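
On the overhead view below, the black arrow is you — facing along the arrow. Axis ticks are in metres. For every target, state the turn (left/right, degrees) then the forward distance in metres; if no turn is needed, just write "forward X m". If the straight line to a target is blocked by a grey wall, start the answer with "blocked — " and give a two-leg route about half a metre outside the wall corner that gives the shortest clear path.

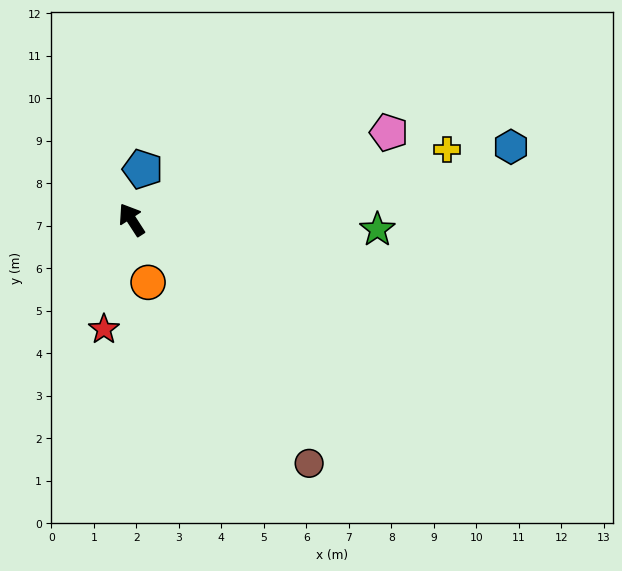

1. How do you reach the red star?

turn left 133°, forward 2.7 m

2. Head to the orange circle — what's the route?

turn left 162°, forward 1.5 m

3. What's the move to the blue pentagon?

turn right 45°, forward 1.2 m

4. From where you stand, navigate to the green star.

turn right 125°, forward 5.8 m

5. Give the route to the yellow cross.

turn right 110°, forward 7.6 m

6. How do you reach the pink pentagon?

turn right 104°, forward 6.4 m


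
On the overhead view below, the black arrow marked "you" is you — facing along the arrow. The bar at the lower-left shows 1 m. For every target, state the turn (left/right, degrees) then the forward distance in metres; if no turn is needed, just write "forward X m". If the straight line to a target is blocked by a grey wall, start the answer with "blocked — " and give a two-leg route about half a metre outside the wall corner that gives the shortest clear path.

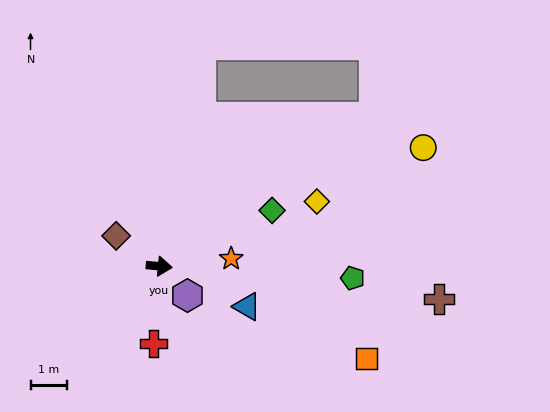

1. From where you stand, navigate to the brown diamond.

turn left 150°, forward 1.5 m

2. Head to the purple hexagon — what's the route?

turn right 41°, forward 1.1 m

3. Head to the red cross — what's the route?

turn right 88°, forward 2.1 m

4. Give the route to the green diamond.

turn left 32°, forward 3.5 m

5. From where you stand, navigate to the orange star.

turn left 11°, forward 2.0 m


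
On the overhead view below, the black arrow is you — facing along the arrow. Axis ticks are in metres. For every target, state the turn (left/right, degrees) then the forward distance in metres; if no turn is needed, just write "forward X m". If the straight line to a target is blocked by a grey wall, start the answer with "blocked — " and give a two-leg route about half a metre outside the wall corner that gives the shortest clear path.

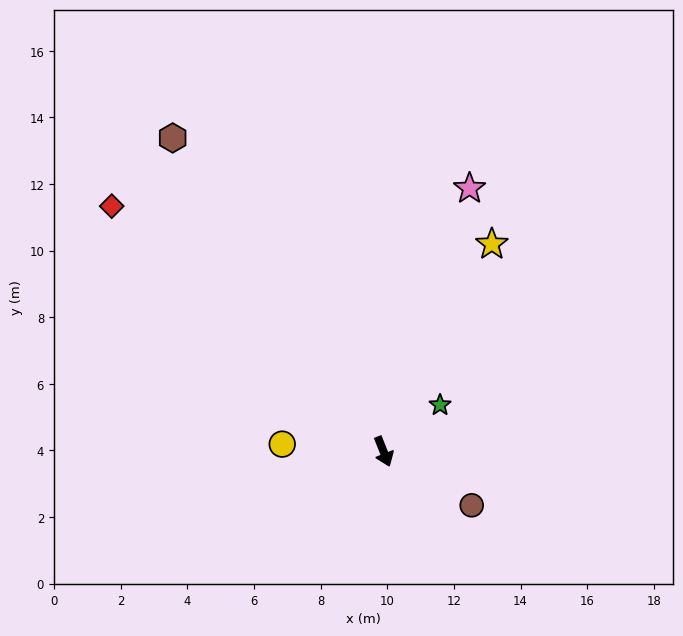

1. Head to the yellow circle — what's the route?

turn right 116°, forward 3.1 m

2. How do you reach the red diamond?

turn right 154°, forward 11.0 m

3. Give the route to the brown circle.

turn left 37°, forward 3.1 m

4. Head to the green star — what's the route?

turn left 108°, forward 2.2 m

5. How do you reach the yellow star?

turn left 131°, forward 7.0 m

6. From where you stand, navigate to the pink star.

turn left 140°, forward 8.3 m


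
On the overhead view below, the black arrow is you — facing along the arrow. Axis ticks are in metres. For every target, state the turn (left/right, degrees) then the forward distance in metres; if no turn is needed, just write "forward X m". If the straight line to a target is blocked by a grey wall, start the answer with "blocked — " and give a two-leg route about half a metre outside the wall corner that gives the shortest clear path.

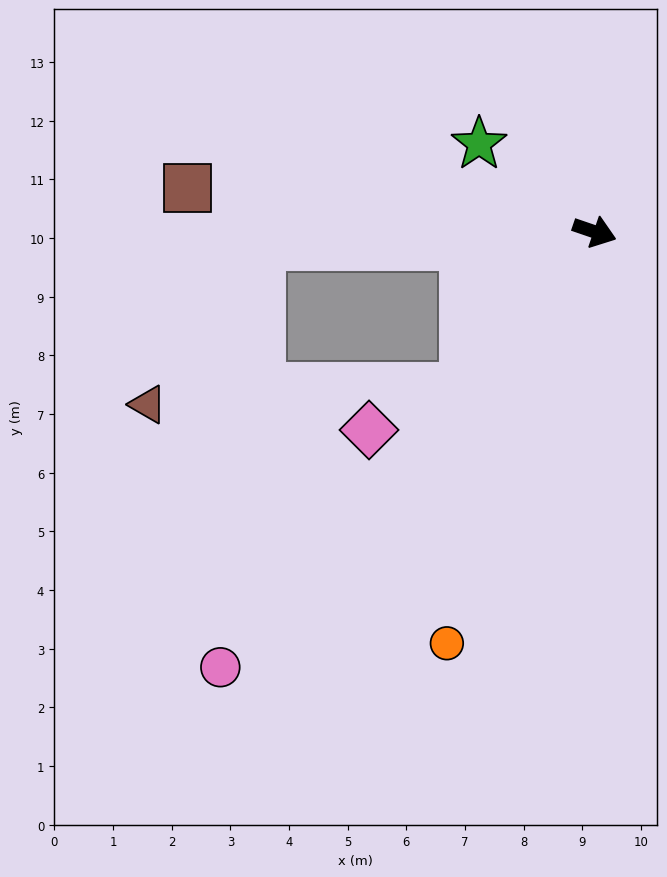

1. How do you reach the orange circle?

turn right 91°, forward 7.5 m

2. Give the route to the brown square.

turn right 167°, forward 7.0 m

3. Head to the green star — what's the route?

turn left 162°, forward 2.5 m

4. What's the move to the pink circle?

turn right 112°, forward 9.8 m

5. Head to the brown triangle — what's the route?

blocked — turn right 159°, forward 5.7 m, then turn left 53°, forward 3.3 m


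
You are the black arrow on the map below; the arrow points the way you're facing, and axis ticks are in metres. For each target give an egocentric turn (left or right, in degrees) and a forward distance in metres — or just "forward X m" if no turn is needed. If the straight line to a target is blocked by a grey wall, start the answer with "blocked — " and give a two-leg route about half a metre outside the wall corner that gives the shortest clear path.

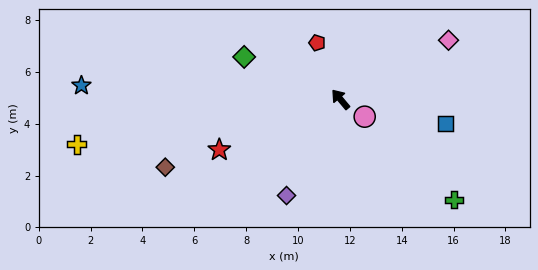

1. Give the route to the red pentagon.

turn right 18°, forward 2.4 m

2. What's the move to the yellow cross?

turn left 60°, forward 10.3 m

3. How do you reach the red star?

turn left 73°, forward 5.1 m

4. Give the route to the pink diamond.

turn right 101°, forward 4.8 m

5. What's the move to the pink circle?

turn right 166°, forward 1.2 m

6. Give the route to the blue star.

turn left 47°, forward 10.0 m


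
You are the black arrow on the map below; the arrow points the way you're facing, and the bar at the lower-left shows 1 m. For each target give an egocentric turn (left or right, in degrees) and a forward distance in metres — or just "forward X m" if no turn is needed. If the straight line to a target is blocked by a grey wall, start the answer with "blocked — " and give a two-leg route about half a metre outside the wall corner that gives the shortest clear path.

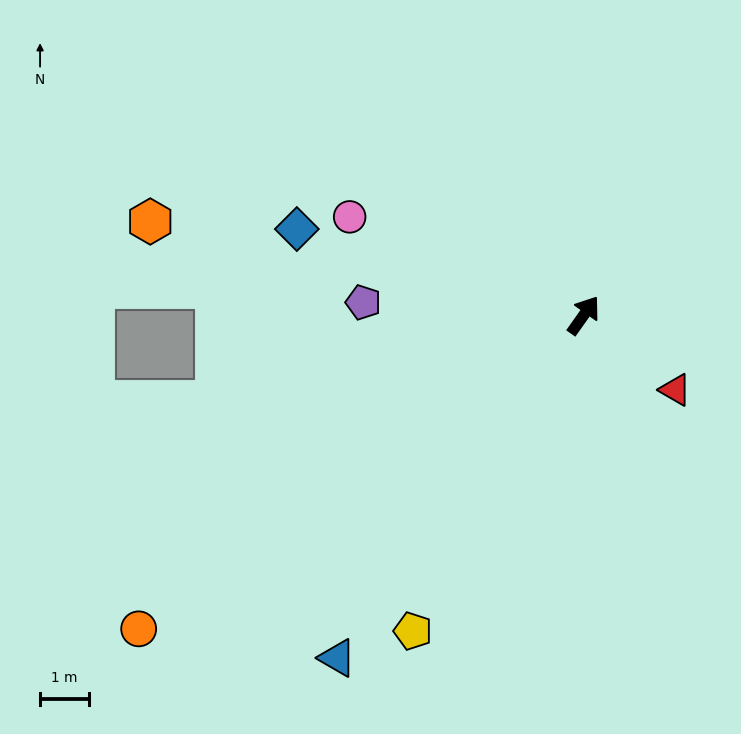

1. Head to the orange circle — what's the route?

turn left 160°, forward 11.2 m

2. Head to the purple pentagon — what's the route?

turn left 122°, forward 4.5 m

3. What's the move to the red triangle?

turn right 94°, forward 2.4 m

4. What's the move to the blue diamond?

turn left 109°, forward 6.2 m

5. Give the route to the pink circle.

turn left 103°, forward 5.2 m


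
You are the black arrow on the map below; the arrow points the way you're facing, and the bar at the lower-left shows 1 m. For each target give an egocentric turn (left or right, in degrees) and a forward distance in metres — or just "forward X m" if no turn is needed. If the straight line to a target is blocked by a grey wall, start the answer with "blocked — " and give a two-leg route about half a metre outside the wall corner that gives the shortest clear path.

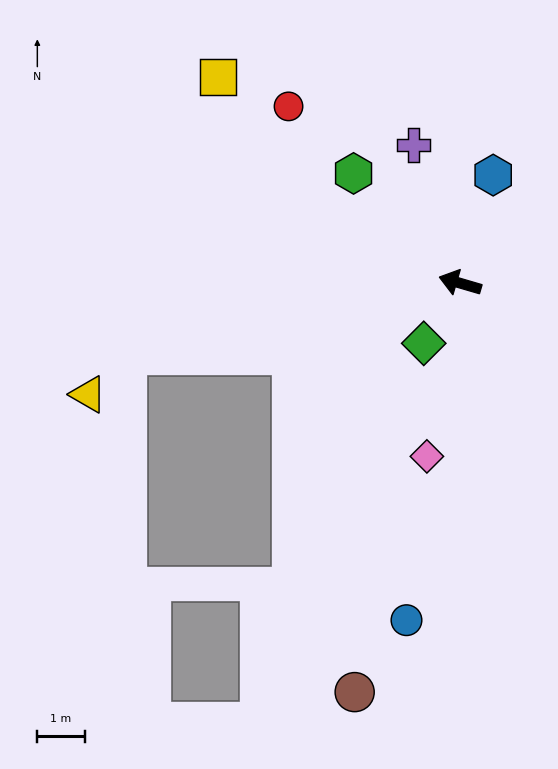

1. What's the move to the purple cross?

turn right 55°, forward 3.1 m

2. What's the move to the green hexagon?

turn right 30°, forward 3.2 m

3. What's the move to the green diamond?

turn left 75°, forward 1.5 m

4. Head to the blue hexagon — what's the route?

turn right 91°, forward 2.4 m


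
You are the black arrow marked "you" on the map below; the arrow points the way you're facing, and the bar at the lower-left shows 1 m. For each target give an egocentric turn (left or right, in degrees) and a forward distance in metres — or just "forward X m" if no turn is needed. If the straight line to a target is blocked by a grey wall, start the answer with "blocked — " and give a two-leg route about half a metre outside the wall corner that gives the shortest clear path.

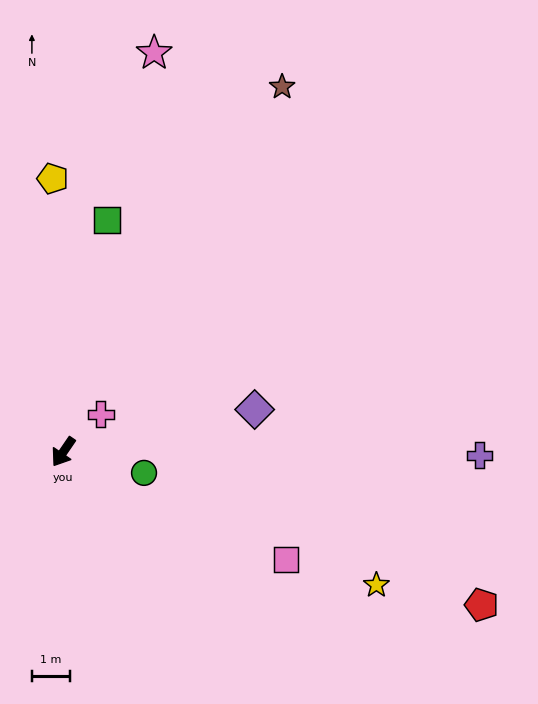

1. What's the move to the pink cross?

turn left 169°, forward 1.4 m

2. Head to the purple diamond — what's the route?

turn left 137°, forward 5.1 m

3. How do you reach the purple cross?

turn left 124°, forward 10.9 m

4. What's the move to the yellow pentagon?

turn right 143°, forward 7.2 m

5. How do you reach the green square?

turn right 156°, forward 6.2 m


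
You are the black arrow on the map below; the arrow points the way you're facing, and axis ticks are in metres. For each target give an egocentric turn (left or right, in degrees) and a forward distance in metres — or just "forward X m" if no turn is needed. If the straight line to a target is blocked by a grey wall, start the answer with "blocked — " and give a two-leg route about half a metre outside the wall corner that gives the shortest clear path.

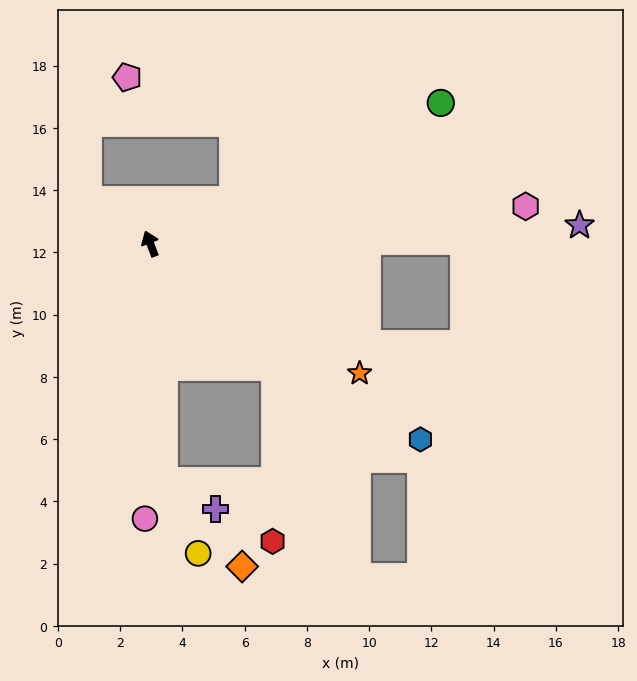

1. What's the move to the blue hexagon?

turn right 147°, forward 10.7 m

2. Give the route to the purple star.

turn right 109°, forward 13.8 m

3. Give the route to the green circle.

turn right 85°, forward 10.4 m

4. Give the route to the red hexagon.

blocked — turn right 156°, forward 5.7 m, then turn right 46°, forward 5.6 m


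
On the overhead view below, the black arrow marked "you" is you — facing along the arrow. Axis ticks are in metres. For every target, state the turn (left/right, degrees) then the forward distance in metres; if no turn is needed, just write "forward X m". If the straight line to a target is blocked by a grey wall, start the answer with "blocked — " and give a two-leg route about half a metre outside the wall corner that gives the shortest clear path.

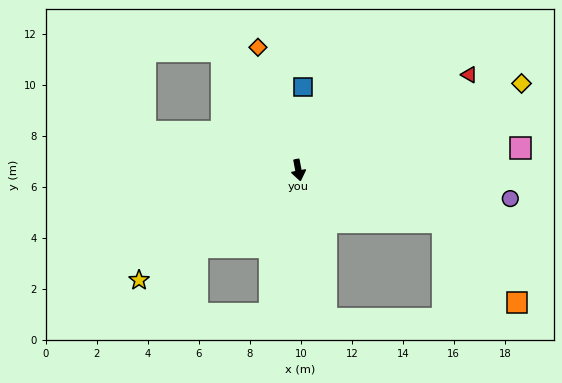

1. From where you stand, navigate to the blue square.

turn left 166°, forward 3.3 m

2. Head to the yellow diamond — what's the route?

turn left 100°, forward 9.4 m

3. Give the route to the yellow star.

turn right 66°, forward 7.6 m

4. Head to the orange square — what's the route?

blocked — turn left 59°, forward 6.0 m, then turn right 27°, forward 4.3 m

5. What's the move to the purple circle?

turn left 72°, forward 8.4 m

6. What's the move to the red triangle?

turn left 108°, forward 7.7 m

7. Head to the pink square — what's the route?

turn left 85°, forward 8.8 m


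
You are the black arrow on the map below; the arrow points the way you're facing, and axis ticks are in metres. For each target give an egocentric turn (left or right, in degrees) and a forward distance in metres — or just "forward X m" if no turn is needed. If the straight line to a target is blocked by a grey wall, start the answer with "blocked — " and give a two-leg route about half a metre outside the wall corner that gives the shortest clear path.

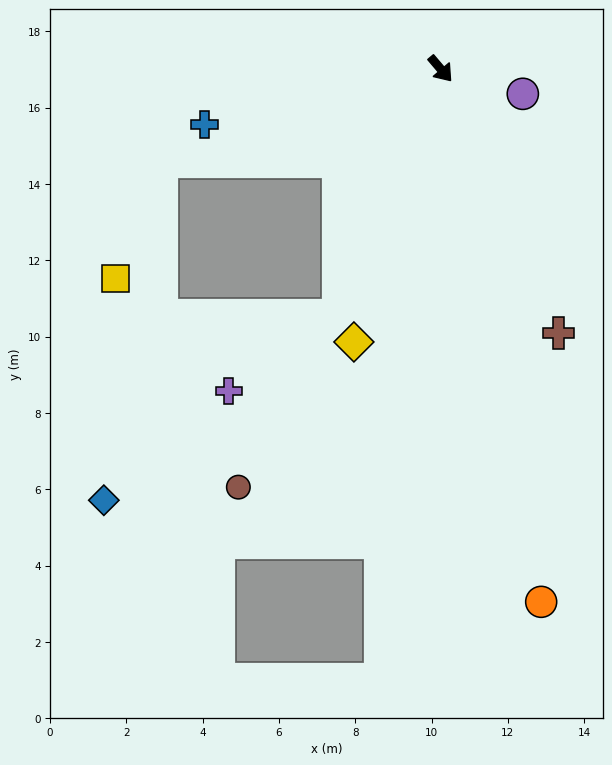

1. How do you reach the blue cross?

turn right 117°, forward 6.4 m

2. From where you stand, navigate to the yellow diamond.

turn right 58°, forward 7.5 m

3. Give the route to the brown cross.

turn right 16°, forward 7.6 m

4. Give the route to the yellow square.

blocked — turn right 112°, forward 7.7 m, then turn left 50°, forward 3.3 m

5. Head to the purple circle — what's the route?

turn left 33°, forward 2.3 m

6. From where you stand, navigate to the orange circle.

turn right 30°, forward 14.2 m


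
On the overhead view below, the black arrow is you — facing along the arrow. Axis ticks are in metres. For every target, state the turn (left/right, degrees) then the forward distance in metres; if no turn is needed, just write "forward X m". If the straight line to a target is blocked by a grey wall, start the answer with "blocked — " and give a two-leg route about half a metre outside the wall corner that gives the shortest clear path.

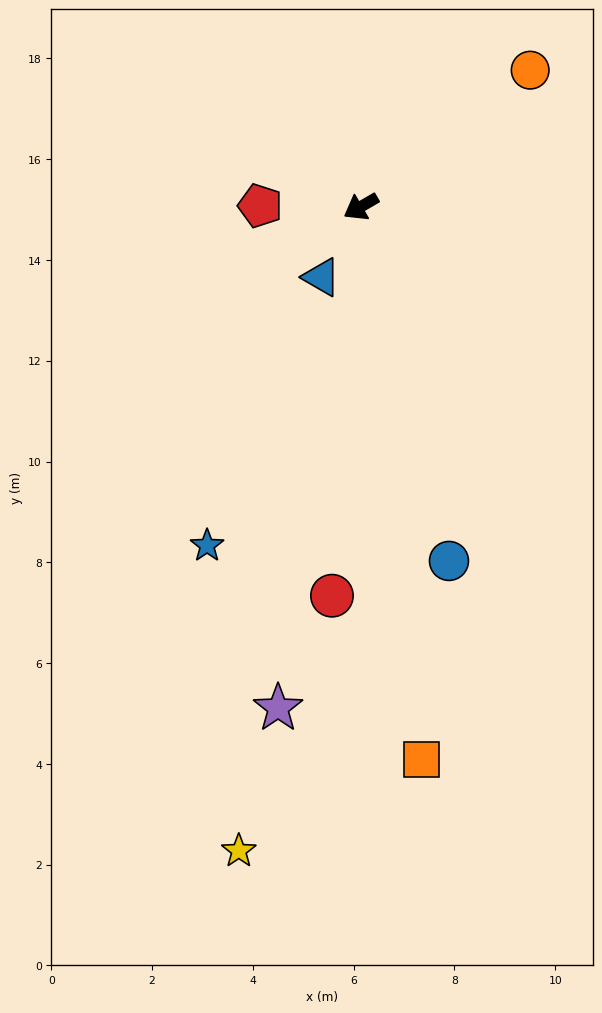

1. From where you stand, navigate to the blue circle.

turn left 74°, forward 7.2 m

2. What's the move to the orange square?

turn left 66°, forward 11.0 m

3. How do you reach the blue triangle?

turn left 31°, forward 1.6 m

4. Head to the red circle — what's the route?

turn left 56°, forward 7.7 m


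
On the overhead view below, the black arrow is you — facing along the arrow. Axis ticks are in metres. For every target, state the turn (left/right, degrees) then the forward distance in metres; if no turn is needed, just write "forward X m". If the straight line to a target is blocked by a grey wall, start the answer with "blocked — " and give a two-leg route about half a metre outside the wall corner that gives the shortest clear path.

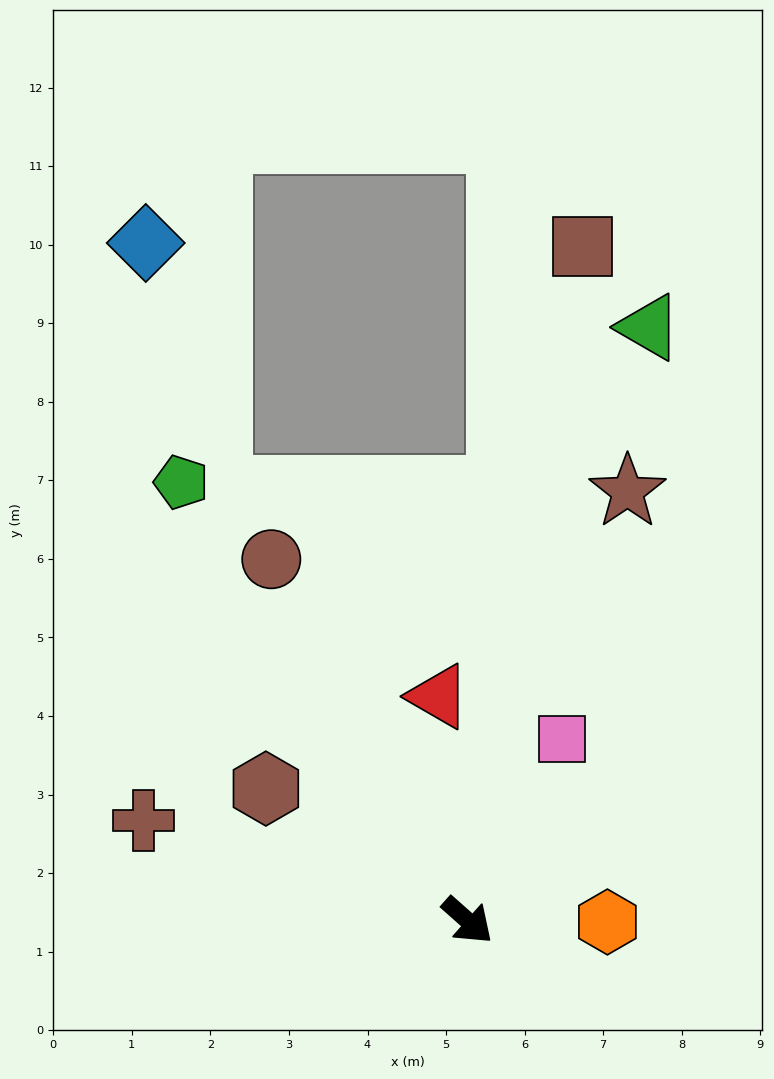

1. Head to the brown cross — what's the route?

turn right 156°, forward 4.3 m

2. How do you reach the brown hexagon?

turn right 172°, forward 3.1 m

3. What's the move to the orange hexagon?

turn left 41°, forward 1.8 m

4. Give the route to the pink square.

turn left 104°, forward 2.6 m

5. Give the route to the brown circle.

turn left 160°, forward 5.2 m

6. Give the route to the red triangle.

turn left 139°, forward 2.9 m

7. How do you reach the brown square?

turn left 122°, forward 8.7 m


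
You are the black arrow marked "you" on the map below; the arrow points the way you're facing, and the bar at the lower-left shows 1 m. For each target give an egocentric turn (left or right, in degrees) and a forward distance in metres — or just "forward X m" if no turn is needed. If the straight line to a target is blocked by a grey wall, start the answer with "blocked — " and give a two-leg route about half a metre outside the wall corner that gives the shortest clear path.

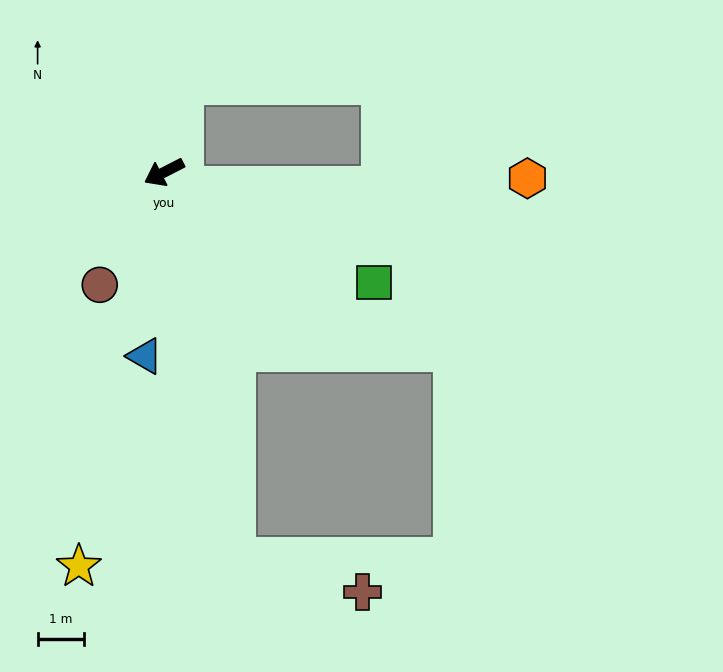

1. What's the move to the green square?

turn left 125°, forward 5.1 m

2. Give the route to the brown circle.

turn left 33°, forward 2.8 m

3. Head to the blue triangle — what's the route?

turn left 57°, forward 4.0 m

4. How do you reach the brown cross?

blocked — turn left 73°, forward 8.4 m, then turn left 64°, forward 2.8 m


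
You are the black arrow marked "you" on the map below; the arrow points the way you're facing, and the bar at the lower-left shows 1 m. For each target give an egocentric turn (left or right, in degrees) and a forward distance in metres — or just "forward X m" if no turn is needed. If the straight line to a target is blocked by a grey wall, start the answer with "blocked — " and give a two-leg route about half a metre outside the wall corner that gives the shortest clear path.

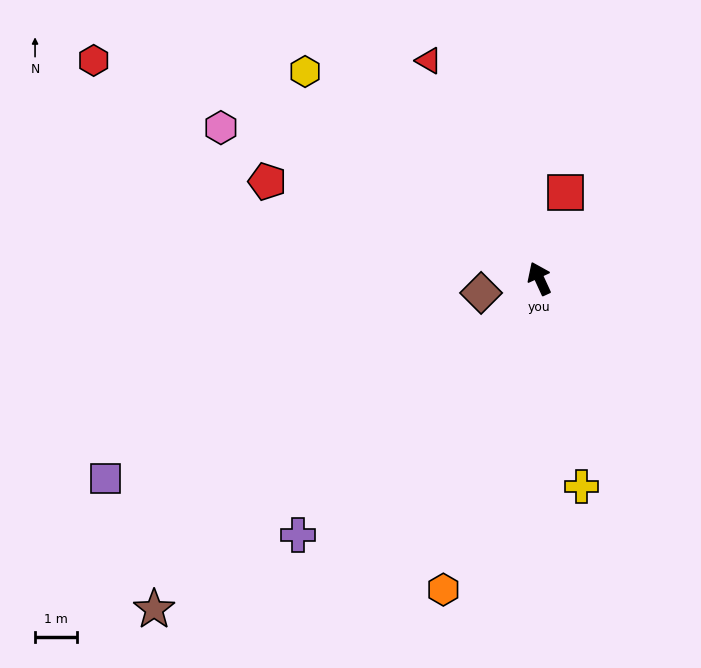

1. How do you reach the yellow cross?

turn left 167°, forward 5.1 m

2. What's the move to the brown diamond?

turn left 79°, forward 1.4 m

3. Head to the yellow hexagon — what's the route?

turn left 24°, forward 7.5 m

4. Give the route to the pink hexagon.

turn left 40°, forward 8.4 m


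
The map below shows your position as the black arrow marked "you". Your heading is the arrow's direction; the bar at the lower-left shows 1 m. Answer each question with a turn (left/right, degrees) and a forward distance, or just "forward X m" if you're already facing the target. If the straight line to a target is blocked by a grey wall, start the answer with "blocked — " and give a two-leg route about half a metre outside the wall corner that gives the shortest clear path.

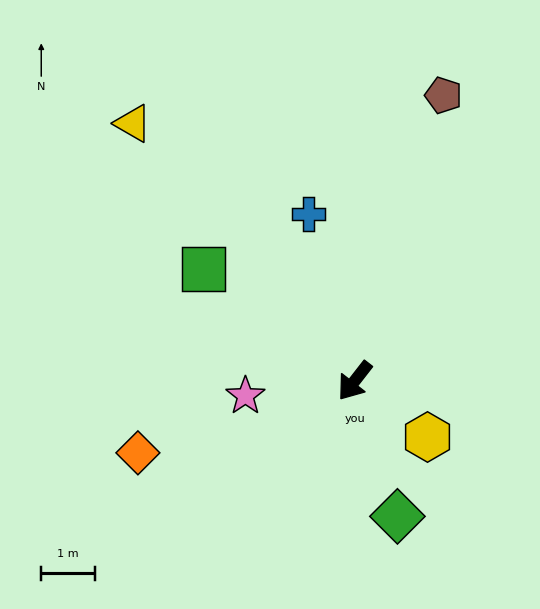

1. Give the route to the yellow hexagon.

turn left 90°, forward 1.7 m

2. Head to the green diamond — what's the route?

turn left 55°, forward 2.6 m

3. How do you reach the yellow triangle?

turn right 101°, forward 6.3 m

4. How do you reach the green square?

turn right 89°, forward 3.5 m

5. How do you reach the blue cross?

turn right 127°, forward 3.2 m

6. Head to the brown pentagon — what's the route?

turn right 159°, forward 5.6 m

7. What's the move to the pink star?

turn right 44°, forward 2.0 m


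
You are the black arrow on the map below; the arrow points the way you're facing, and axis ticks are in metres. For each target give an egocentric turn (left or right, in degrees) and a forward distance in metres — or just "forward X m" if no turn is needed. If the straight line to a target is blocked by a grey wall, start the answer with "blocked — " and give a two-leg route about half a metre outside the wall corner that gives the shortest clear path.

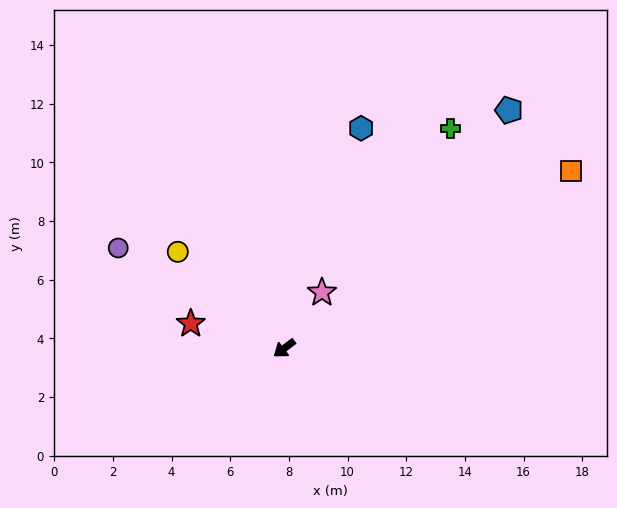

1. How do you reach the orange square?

turn left 175°, forward 11.5 m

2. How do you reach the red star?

turn right 52°, forward 3.3 m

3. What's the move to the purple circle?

turn right 68°, forward 6.6 m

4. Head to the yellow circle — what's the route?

turn right 79°, forward 4.9 m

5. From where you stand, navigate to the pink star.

turn right 161°, forward 2.3 m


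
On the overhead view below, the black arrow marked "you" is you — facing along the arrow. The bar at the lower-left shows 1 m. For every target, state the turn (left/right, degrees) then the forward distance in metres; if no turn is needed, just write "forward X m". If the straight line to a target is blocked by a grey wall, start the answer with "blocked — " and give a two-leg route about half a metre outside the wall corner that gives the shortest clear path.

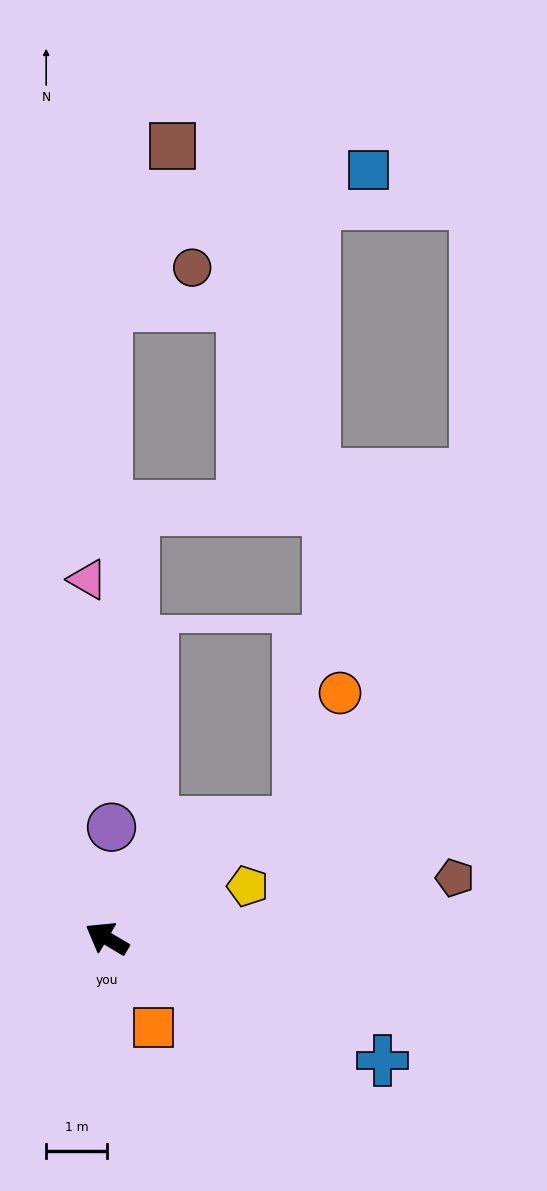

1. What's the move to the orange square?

turn left 148°, forward 1.7 m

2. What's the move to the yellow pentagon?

turn right 129°, forward 2.5 m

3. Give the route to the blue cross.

turn right 173°, forward 5.0 m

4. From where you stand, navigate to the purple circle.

turn right 62°, forward 1.8 m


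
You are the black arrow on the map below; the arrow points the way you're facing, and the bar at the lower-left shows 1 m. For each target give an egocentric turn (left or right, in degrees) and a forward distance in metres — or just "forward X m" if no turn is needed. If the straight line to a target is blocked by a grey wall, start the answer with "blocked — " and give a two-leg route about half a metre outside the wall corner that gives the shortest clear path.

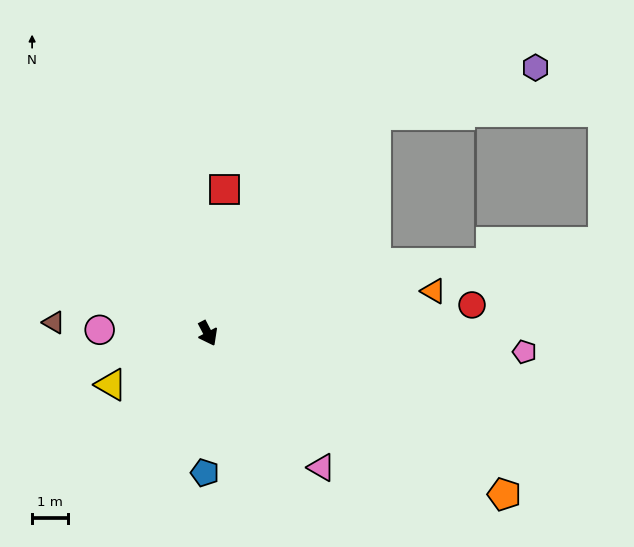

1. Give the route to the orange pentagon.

turn left 34°, forward 9.4 m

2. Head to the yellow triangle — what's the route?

turn right 90°, forward 3.1 m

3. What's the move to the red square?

turn left 146°, forward 4.1 m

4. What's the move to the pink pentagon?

turn left 59°, forward 8.9 m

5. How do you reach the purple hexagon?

blocked — turn left 115°, forward 7.7 m, then turn right 36°, forward 4.6 m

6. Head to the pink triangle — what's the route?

turn left 13°, forward 4.9 m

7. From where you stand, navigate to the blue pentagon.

turn right 29°, forward 3.9 m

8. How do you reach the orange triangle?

turn left 73°, forward 6.4 m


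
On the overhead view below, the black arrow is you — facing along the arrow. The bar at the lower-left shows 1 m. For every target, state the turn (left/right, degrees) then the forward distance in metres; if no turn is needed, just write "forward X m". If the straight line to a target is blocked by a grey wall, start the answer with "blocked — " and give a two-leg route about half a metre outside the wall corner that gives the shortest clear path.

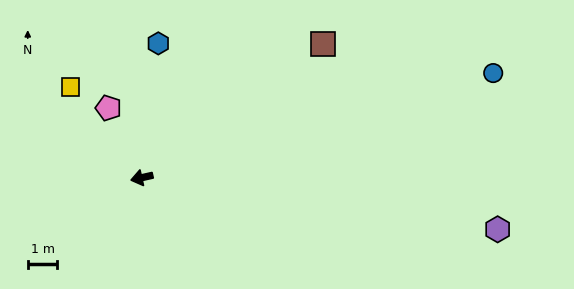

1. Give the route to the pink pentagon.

turn right 77°, forward 2.6 m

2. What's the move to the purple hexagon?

turn left 159°, forward 12.2 m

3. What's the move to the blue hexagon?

turn right 110°, forward 4.6 m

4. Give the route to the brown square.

turn right 156°, forward 7.6 m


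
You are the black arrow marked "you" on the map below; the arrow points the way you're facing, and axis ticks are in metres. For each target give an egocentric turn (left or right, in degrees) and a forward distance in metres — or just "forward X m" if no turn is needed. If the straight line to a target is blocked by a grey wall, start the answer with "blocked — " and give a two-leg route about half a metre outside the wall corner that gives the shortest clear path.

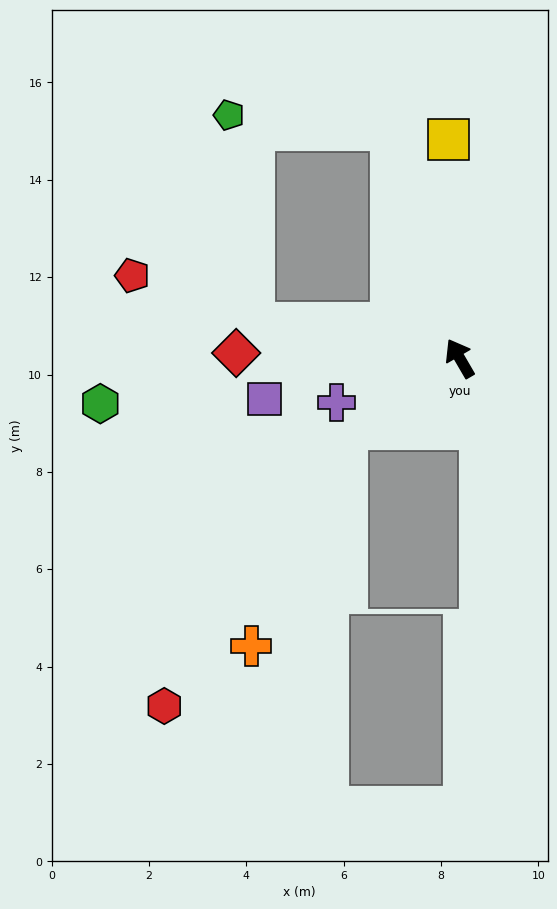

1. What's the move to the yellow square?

turn right 27°, forward 4.5 m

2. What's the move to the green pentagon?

blocked — turn right 13°, forward 4.9 m, then turn left 68°, forward 3.3 m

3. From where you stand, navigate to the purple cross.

turn left 80°, forward 2.7 m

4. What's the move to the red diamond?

turn left 58°, forward 4.6 m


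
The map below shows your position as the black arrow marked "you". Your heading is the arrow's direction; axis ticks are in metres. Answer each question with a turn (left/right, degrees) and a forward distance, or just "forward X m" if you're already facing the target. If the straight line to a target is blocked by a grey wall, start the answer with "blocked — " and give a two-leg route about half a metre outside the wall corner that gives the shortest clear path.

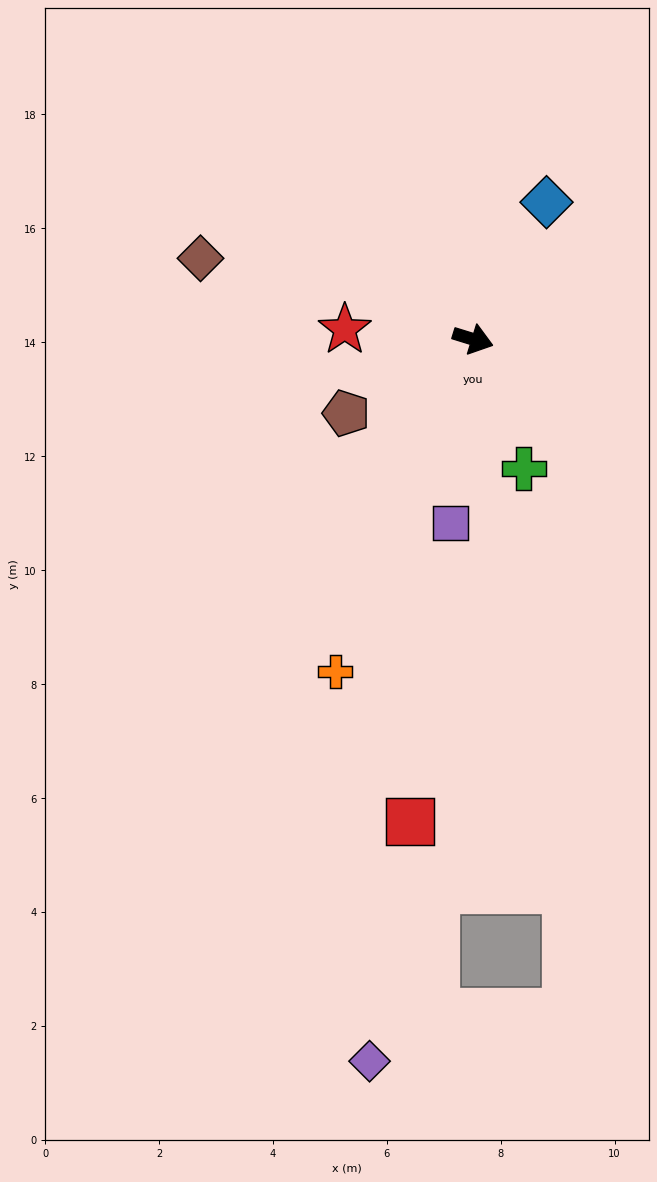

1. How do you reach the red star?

turn right 167°, forward 2.3 m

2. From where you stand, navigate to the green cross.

turn right 51°, forward 2.4 m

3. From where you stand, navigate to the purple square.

turn right 80°, forward 3.2 m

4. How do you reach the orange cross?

turn right 95°, forward 6.3 m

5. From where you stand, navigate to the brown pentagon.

turn right 133°, forward 2.6 m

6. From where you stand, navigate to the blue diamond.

turn left 79°, forward 2.7 m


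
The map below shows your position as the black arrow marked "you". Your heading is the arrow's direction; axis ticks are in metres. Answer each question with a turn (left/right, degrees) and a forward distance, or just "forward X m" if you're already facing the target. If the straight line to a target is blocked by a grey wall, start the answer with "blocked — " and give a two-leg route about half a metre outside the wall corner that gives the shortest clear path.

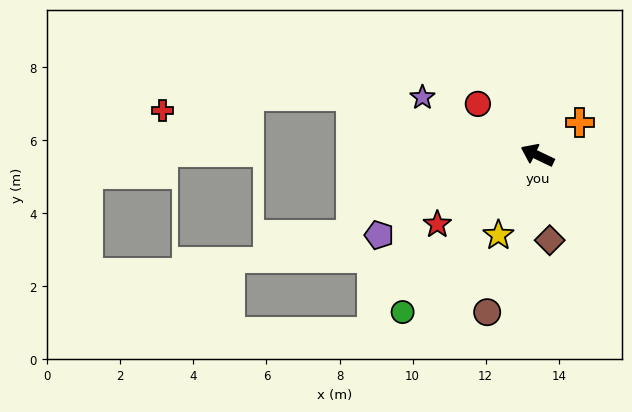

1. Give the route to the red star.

turn left 60°, forward 3.3 m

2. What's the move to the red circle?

turn right 15°, forward 2.2 m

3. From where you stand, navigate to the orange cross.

turn right 117°, forward 1.5 m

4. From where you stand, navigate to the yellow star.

turn left 90°, forward 2.4 m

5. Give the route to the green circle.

turn left 75°, forward 5.7 m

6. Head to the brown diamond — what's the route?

turn left 124°, forward 2.4 m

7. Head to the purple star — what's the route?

forward 3.5 m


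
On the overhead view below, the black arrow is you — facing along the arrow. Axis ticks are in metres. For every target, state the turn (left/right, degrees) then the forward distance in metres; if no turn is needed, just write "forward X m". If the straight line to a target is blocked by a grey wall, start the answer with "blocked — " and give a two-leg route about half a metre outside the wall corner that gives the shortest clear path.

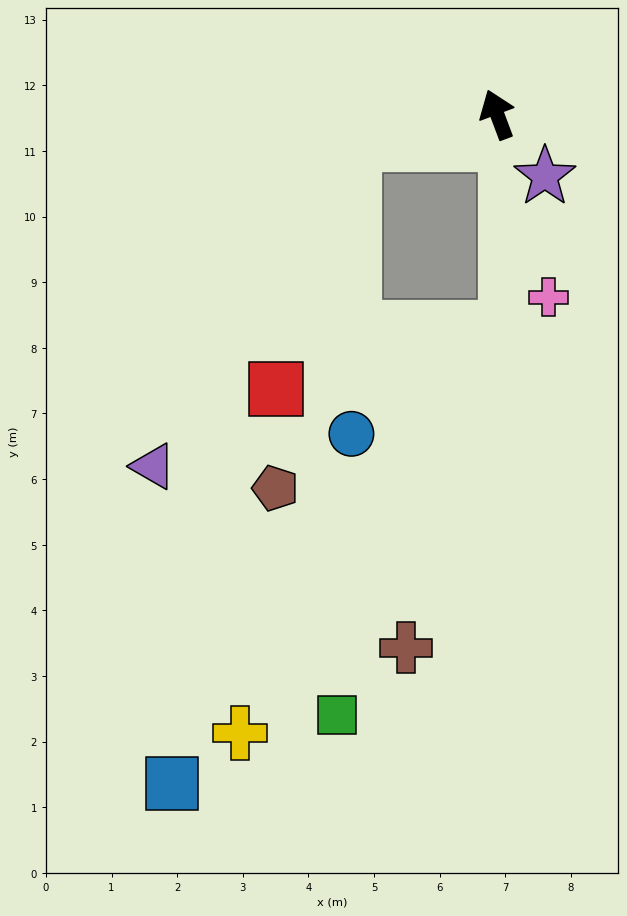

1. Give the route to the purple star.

turn right 163°, forward 1.2 m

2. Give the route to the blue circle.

blocked — turn left 81°, forward 2.2 m, then turn left 78°, forward 4.4 m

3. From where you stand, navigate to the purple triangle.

blocked — turn left 81°, forward 2.2 m, then turn left 47°, forward 5.8 m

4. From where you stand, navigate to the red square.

blocked — turn left 81°, forward 2.2 m, then turn left 61°, forward 3.9 m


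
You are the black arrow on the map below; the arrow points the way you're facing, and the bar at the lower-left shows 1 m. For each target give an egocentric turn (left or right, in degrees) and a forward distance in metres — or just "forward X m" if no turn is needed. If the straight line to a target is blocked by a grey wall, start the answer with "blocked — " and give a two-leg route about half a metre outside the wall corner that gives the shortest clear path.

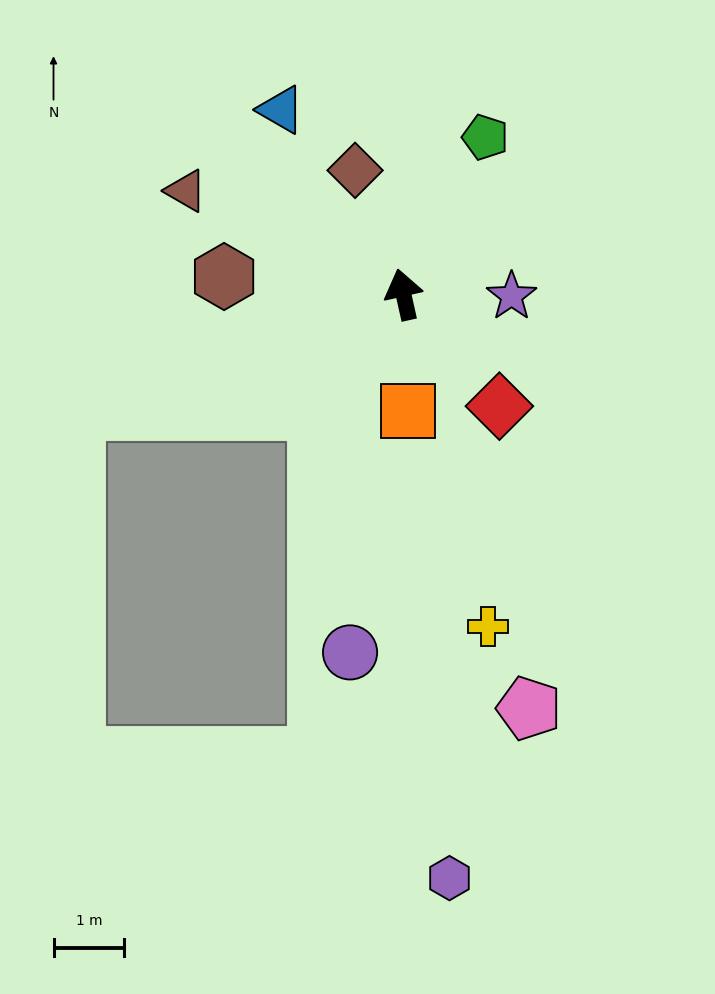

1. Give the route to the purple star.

turn right 104°, forward 1.5 m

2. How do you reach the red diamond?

turn right 152°, forward 2.1 m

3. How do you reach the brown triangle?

turn left 52°, forward 3.4 m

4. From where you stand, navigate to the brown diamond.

turn left 9°, forward 1.9 m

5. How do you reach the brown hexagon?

turn left 72°, forward 2.5 m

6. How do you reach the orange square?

turn left 170°, forward 1.6 m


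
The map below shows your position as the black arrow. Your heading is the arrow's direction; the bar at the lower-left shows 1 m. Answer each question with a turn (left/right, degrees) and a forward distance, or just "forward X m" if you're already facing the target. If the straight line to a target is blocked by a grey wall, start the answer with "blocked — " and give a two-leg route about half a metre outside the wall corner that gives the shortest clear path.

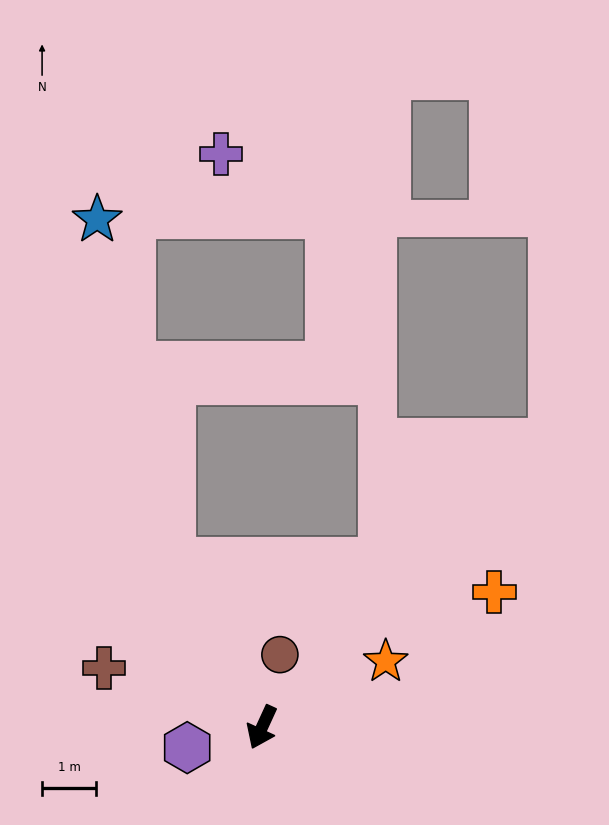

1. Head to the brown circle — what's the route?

turn right 169°, forward 1.4 m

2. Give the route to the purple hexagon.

turn right 50°, forward 1.4 m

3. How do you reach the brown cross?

turn right 86°, forward 3.1 m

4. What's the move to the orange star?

turn left 143°, forward 2.6 m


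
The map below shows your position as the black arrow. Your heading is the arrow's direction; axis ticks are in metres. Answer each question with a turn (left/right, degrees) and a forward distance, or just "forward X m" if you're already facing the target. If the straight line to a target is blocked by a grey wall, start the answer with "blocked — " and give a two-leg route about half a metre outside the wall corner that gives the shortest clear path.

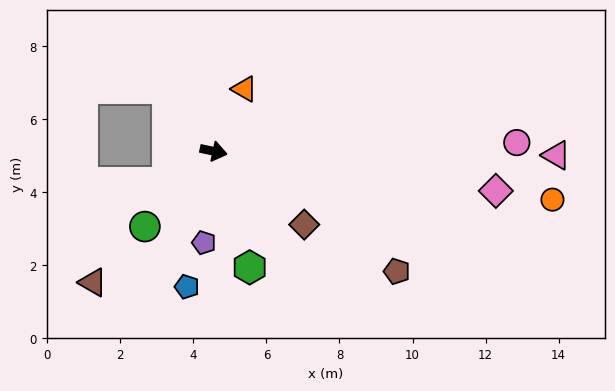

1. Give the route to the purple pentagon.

turn right 84°, forward 2.5 m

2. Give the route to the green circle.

turn right 120°, forward 2.8 m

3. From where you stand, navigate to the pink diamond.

turn left 4°, forward 7.8 m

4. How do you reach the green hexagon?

turn right 61°, forward 3.3 m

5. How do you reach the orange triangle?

turn left 76°, forward 1.9 m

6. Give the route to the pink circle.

turn left 14°, forward 8.3 m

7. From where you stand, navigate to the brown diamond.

turn right 27°, forward 3.2 m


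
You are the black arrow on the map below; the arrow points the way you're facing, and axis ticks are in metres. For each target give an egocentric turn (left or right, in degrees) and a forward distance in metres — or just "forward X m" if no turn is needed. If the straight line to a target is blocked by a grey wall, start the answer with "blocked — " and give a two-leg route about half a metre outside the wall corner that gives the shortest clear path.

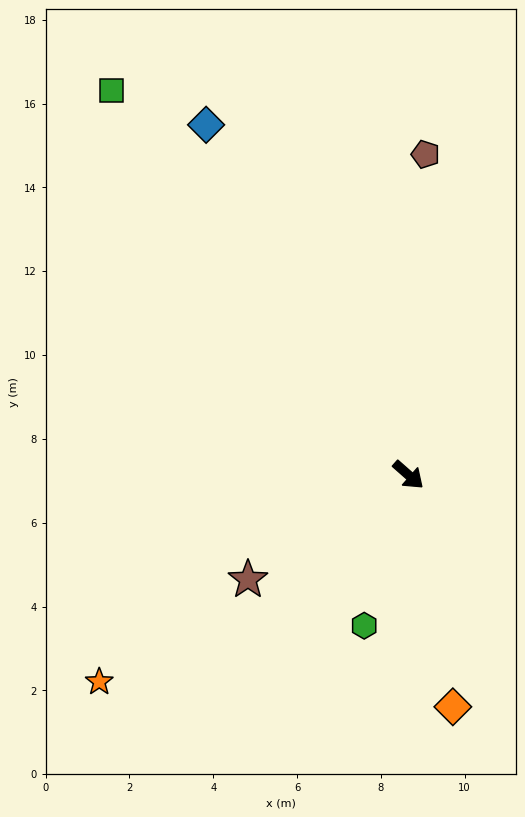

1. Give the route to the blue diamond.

turn left 161°, forward 9.6 m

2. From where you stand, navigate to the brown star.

turn right 106°, forward 4.6 m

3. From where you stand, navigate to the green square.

turn left 169°, forward 11.6 m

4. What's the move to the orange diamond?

turn right 38°, forward 5.6 m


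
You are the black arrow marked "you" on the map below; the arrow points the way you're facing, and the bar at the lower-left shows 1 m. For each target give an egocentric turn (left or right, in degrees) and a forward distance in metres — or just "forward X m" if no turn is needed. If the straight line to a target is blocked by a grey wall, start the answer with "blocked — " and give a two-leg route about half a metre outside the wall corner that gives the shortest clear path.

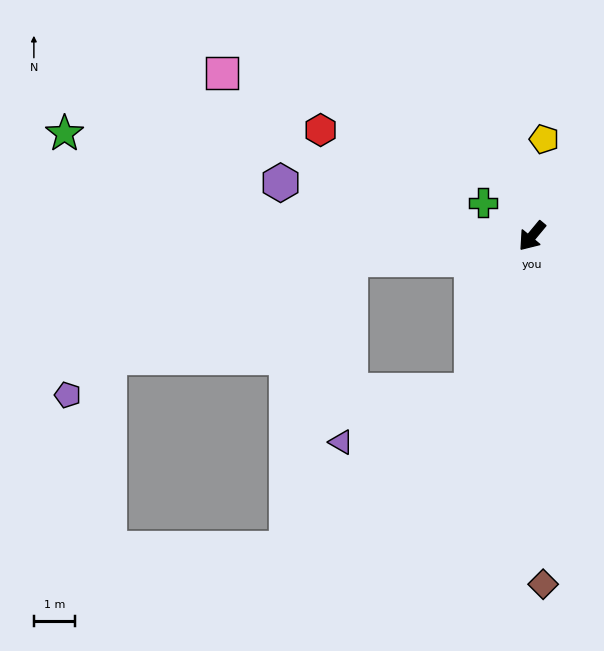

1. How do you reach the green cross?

turn right 85°, forward 1.4 m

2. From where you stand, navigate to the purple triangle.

blocked — turn left 18°, forward 4.0 m, then turn right 47°, forward 3.4 m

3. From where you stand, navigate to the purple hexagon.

turn right 62°, forward 6.2 m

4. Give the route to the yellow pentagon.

turn right 147°, forward 2.3 m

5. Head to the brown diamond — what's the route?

turn left 42°, forward 8.4 m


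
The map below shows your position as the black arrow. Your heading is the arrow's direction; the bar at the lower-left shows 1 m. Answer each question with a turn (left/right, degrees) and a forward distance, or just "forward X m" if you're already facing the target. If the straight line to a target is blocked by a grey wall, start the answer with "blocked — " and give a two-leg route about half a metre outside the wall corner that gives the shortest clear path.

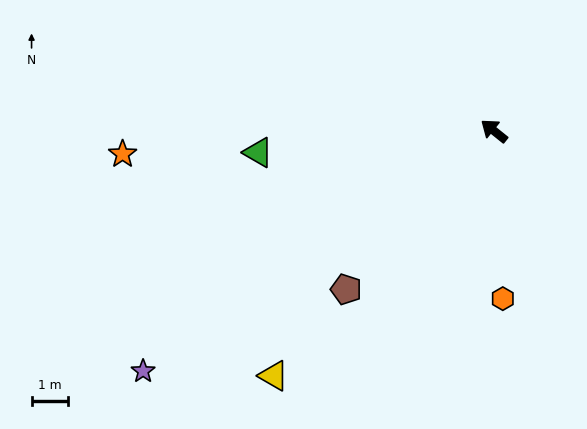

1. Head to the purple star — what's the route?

turn left 73°, forward 11.7 m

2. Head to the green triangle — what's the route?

turn left 44°, forward 6.5 m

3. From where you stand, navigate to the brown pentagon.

turn left 86°, forward 6.0 m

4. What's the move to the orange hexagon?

turn left 132°, forward 4.6 m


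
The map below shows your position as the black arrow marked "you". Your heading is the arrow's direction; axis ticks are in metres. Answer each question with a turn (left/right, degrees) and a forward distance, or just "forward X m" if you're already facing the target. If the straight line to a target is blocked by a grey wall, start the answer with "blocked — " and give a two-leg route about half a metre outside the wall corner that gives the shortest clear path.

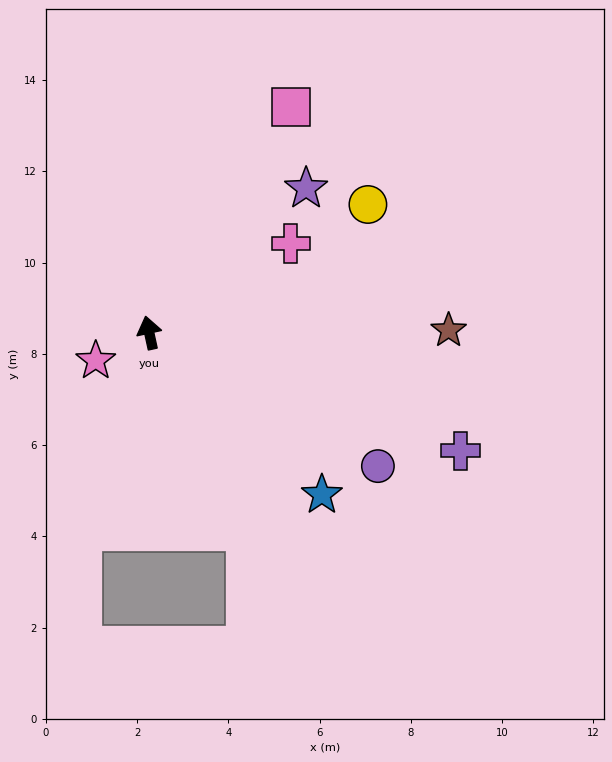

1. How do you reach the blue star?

turn right 146°, forward 5.2 m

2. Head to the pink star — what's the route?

turn left 105°, forward 1.3 m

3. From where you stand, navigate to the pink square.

turn right 44°, forward 5.8 m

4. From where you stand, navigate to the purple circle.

turn right 133°, forward 5.8 m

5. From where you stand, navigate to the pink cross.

turn right 70°, forward 3.7 m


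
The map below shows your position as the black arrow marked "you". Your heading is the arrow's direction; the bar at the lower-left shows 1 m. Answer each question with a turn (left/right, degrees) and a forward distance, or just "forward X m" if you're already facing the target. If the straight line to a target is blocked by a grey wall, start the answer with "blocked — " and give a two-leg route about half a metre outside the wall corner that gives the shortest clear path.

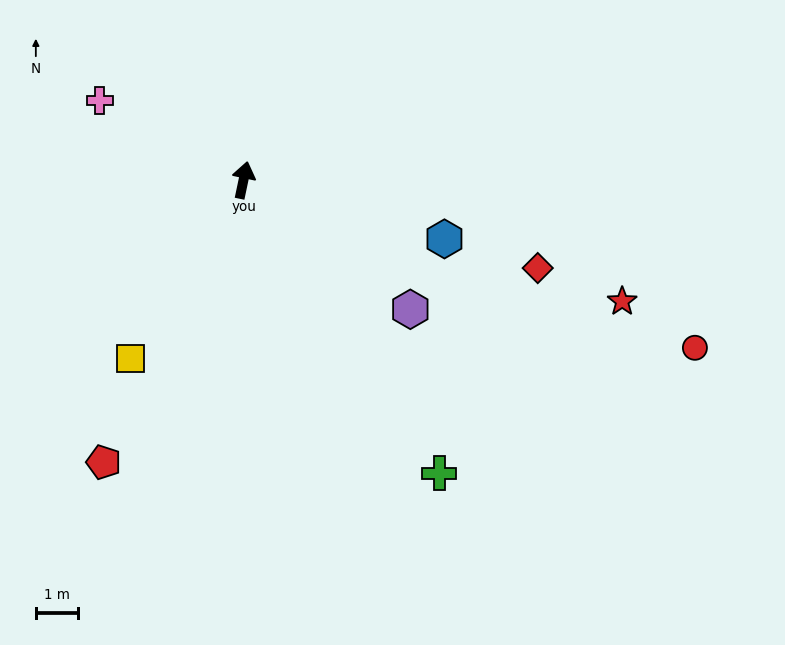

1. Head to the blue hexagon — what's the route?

turn right 94°, forward 5.0 m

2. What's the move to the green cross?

turn right 134°, forward 8.5 m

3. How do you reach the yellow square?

turn left 160°, forward 5.1 m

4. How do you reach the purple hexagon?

turn right 116°, forward 5.1 m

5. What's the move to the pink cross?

turn left 73°, forward 3.9 m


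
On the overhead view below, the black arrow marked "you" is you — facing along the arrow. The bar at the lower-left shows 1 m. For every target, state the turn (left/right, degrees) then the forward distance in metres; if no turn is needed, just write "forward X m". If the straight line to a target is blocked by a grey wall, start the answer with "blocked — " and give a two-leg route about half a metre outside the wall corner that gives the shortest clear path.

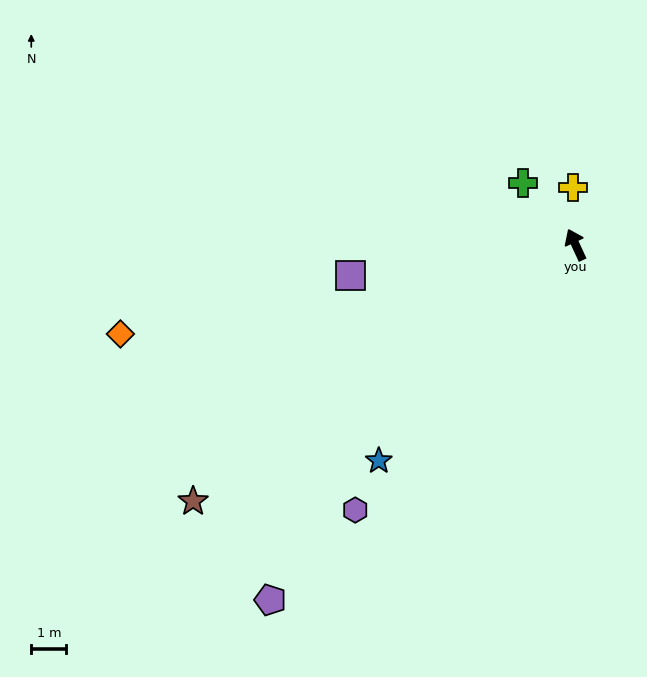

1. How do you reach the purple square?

turn left 73°, forward 6.5 m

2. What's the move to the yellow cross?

turn right 22°, forward 1.6 m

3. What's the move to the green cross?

turn left 15°, forward 2.3 m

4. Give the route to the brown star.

turn left 99°, forward 13.1 m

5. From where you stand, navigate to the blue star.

turn left 113°, forward 8.3 m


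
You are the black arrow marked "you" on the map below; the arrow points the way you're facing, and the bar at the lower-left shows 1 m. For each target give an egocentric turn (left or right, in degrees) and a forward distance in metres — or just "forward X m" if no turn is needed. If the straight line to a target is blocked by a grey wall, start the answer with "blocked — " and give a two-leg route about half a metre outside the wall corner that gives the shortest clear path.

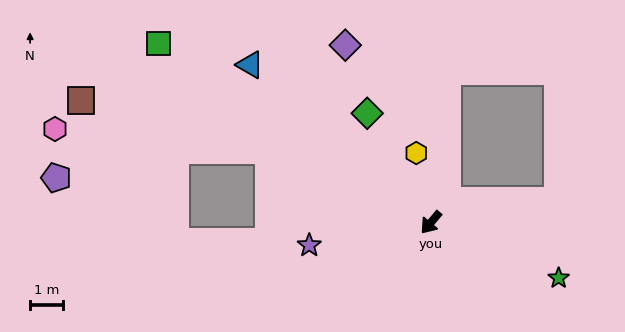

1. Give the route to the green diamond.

turn right 110°, forward 3.9 m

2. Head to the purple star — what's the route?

turn right 39°, forward 3.8 m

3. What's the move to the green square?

turn right 83°, forward 10.0 m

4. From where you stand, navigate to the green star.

turn left 107°, forward 4.3 m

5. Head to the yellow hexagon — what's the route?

turn right 128°, forward 2.2 m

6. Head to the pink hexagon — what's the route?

blocked — turn right 74°, forward 5.4 m, then turn left 18°, forward 6.6 m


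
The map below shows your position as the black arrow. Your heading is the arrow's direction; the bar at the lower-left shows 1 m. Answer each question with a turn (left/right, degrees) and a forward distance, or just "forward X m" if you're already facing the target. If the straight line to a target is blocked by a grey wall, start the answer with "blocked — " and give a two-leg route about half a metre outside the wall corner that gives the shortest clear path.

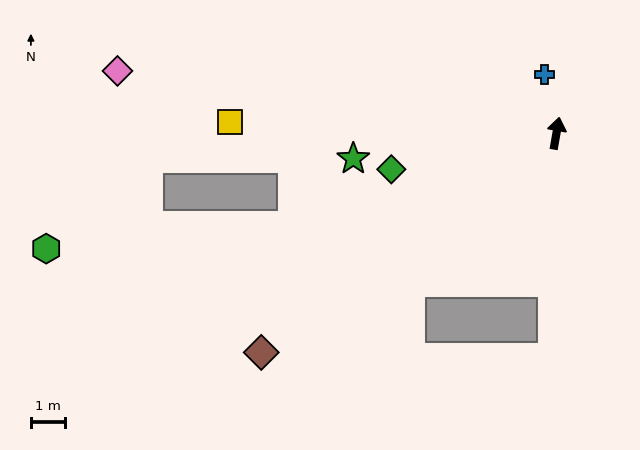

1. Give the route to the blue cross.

turn left 22°, forward 1.8 m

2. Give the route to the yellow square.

turn left 98°, forward 9.7 m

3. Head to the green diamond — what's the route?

turn left 112°, forward 5.0 m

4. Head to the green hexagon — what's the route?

blocked — turn left 119°, forward 8.3 m, then turn right 14°, forward 7.3 m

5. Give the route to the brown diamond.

turn left 137°, forward 10.9 m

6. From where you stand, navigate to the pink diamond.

turn left 92°, forward 13.1 m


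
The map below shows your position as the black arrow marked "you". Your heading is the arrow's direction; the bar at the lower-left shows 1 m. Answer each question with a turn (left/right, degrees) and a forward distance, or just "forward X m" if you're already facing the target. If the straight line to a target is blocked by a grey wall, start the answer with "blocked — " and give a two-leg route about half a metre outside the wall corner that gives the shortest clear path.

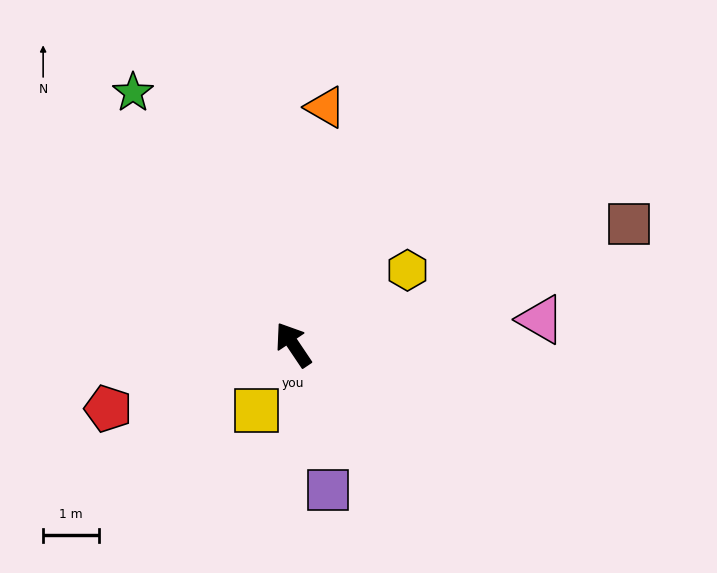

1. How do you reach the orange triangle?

turn right 42°, forward 4.3 m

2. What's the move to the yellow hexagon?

turn right 91°, forward 2.5 m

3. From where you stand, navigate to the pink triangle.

turn right 118°, forward 4.5 m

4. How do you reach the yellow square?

turn left 117°, forward 1.4 m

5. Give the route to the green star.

forward 5.4 m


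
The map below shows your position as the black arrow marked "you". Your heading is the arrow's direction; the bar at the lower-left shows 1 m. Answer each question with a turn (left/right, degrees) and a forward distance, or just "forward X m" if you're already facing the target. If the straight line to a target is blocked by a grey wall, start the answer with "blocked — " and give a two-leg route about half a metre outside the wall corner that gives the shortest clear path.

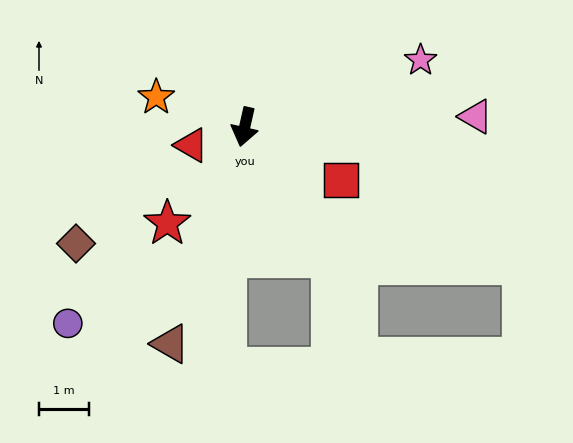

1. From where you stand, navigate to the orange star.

turn right 96°, forward 1.9 m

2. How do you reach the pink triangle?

turn left 105°, forward 4.6 m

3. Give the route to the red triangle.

turn right 58°, forward 1.1 m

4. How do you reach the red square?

turn left 74°, forward 2.2 m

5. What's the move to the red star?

turn right 26°, forward 2.5 m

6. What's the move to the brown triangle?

turn right 6°, forward 4.6 m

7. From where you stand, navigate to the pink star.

turn left 124°, forward 3.8 m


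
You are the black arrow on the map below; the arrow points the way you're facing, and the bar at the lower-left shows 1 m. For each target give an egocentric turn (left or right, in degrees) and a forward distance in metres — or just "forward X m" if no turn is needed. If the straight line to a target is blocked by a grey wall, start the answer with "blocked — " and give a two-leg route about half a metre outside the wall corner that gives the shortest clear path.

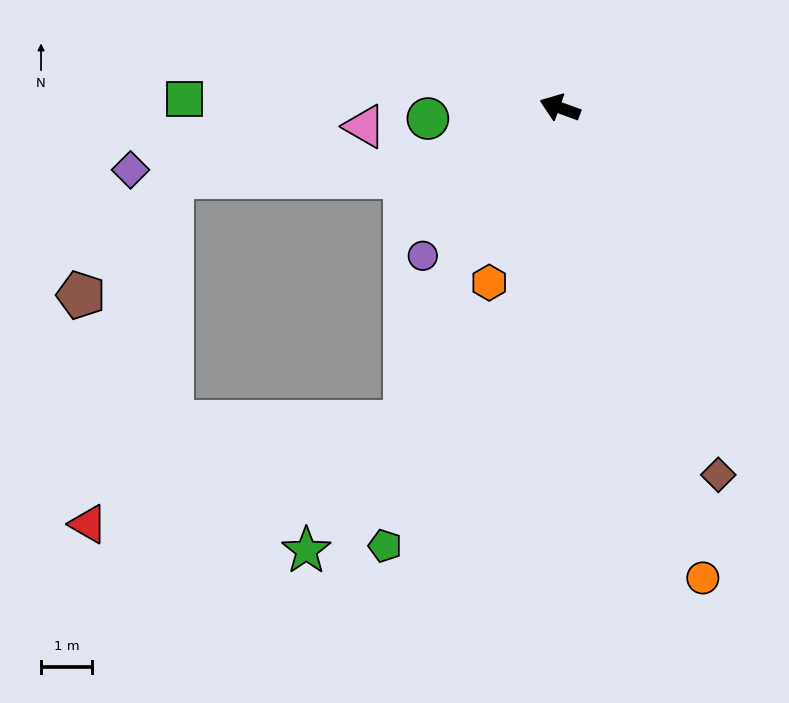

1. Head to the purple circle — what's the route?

turn left 67°, forward 4.0 m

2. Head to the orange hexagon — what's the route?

turn left 88°, forward 3.7 m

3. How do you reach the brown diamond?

turn left 133°, forward 7.9 m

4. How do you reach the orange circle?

turn left 127°, forward 9.7 m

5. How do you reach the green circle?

turn left 25°, forward 2.6 m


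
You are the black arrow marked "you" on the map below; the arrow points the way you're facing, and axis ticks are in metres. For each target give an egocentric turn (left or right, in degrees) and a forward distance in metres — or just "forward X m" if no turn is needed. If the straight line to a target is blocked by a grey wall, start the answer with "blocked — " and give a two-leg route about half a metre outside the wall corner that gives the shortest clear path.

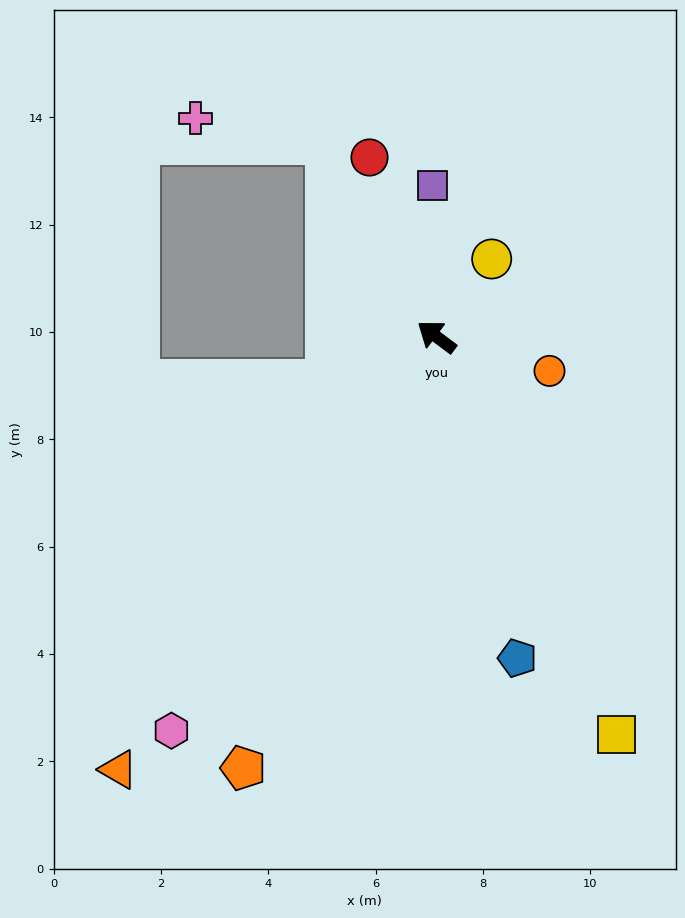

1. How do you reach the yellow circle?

turn right 89°, forward 1.8 m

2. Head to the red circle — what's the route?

turn right 33°, forward 3.6 m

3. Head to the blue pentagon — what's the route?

turn left 141°, forward 6.2 m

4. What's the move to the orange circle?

turn right 160°, forward 2.2 m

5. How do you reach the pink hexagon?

turn left 93°, forward 8.8 m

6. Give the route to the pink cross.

blocked — turn right 24°, forward 4.2 m, then turn left 51°, forward 2.5 m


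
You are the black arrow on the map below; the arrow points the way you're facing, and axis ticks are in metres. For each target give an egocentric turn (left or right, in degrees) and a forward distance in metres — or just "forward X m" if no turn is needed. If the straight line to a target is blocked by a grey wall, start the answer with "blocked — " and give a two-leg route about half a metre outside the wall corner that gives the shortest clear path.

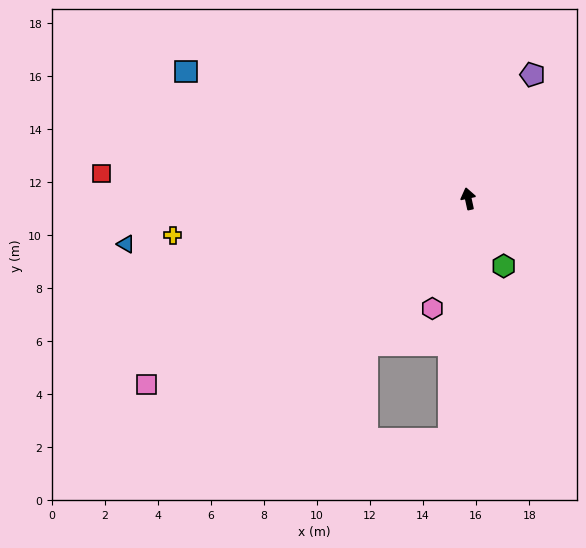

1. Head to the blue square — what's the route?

turn left 53°, forward 11.7 m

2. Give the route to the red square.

turn left 74°, forward 13.8 m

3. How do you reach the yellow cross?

turn left 85°, forward 11.2 m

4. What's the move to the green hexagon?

turn right 165°, forward 2.9 m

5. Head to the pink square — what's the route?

turn left 108°, forward 14.0 m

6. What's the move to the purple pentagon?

turn right 40°, forward 5.3 m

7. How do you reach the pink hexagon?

turn left 150°, forward 4.4 m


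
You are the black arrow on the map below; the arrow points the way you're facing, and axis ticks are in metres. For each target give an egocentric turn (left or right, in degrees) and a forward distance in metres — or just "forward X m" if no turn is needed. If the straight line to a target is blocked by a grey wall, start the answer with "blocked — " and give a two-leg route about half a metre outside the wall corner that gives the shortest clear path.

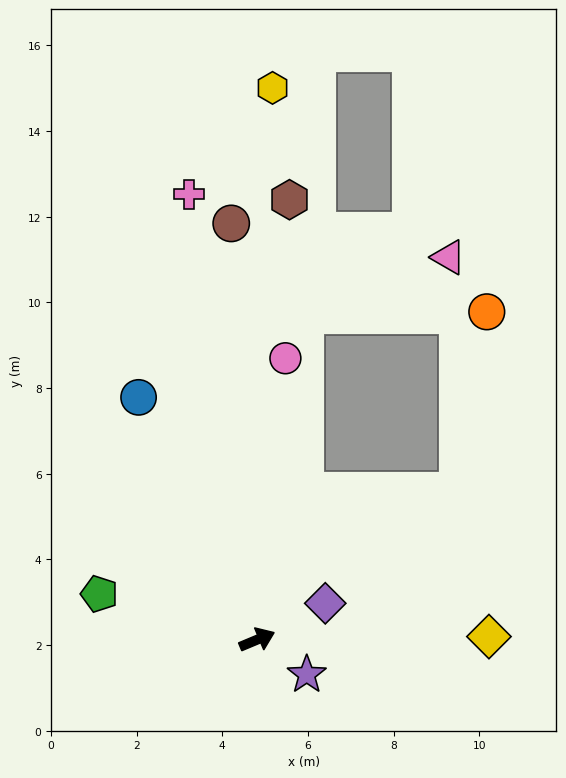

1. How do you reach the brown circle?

turn left 71°, forward 9.7 m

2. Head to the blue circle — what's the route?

turn left 93°, forward 6.3 m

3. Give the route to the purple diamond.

turn left 5°, forward 1.8 m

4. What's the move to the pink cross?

turn left 76°, forward 10.5 m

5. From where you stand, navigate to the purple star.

turn right 58°, forward 1.4 m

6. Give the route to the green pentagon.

turn left 141°, forward 3.8 m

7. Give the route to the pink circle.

turn left 62°, forward 6.6 m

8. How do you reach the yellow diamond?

turn right 22°, forward 5.4 m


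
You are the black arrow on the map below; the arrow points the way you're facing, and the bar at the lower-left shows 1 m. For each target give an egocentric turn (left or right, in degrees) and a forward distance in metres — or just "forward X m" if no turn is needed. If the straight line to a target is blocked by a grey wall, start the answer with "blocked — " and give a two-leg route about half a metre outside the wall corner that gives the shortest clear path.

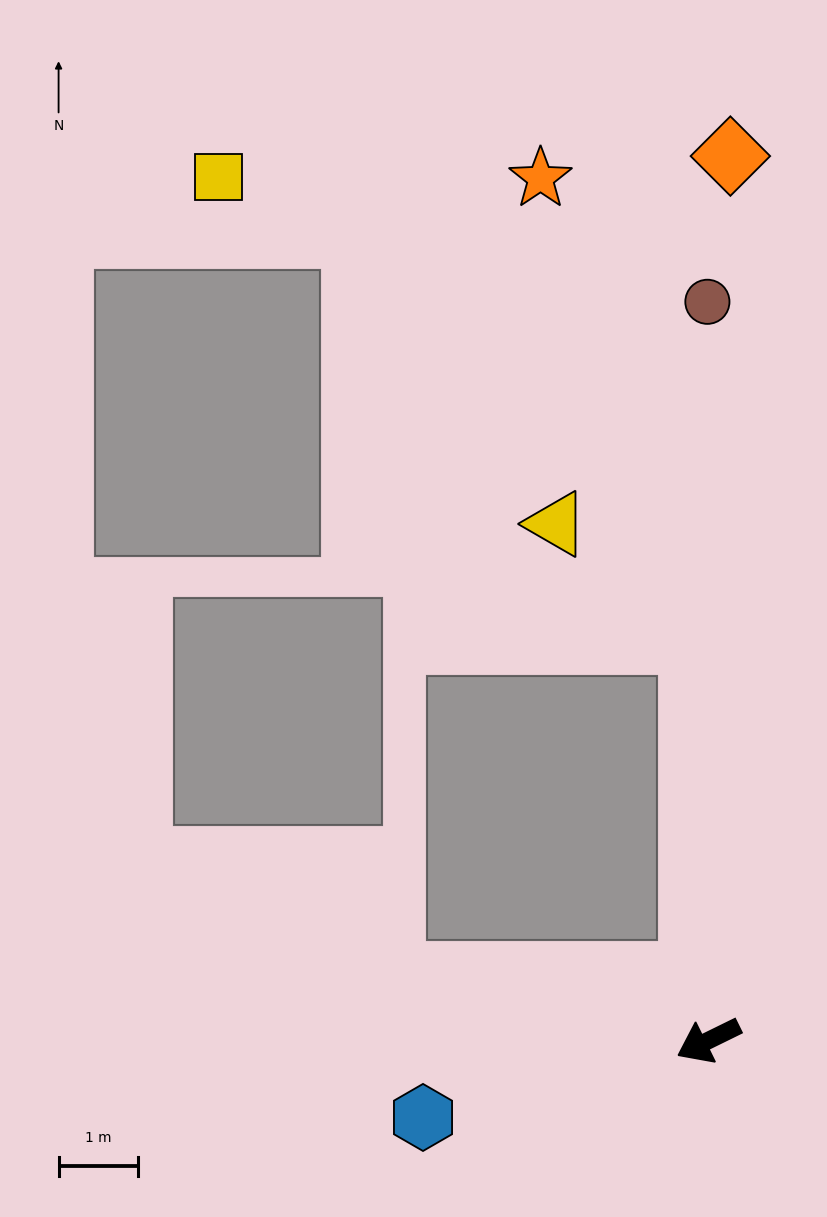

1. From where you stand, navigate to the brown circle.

turn right 116°, forward 9.3 m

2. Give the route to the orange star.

blocked — turn right 114°, forward 5.1 m, then turn left 16°, forward 6.1 m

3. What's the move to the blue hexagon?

turn right 11°, forward 3.7 m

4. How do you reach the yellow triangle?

blocked — turn right 114°, forward 5.1 m, then turn left 47°, forward 2.3 m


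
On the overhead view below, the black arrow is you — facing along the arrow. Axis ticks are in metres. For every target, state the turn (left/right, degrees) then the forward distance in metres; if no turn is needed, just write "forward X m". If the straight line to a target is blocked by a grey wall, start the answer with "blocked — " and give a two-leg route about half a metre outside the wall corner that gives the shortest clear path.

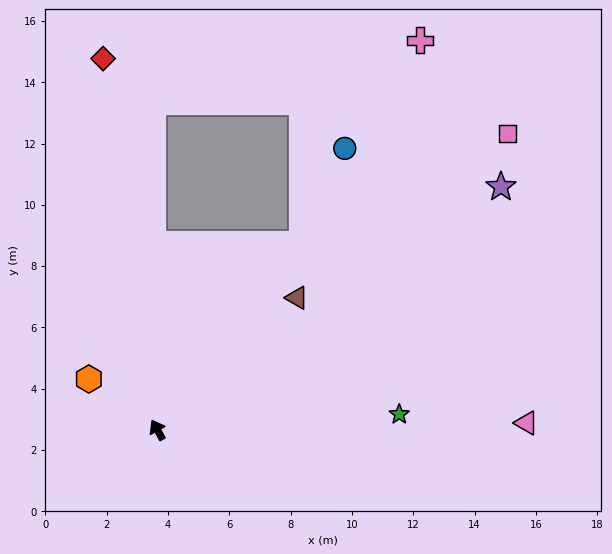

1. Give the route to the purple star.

turn right 84°, forward 13.7 m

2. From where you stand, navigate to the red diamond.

turn right 21°, forward 12.2 m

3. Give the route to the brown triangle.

turn right 76°, forward 6.3 m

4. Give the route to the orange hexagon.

turn left 24°, forward 2.8 m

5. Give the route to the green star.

turn right 115°, forward 7.9 m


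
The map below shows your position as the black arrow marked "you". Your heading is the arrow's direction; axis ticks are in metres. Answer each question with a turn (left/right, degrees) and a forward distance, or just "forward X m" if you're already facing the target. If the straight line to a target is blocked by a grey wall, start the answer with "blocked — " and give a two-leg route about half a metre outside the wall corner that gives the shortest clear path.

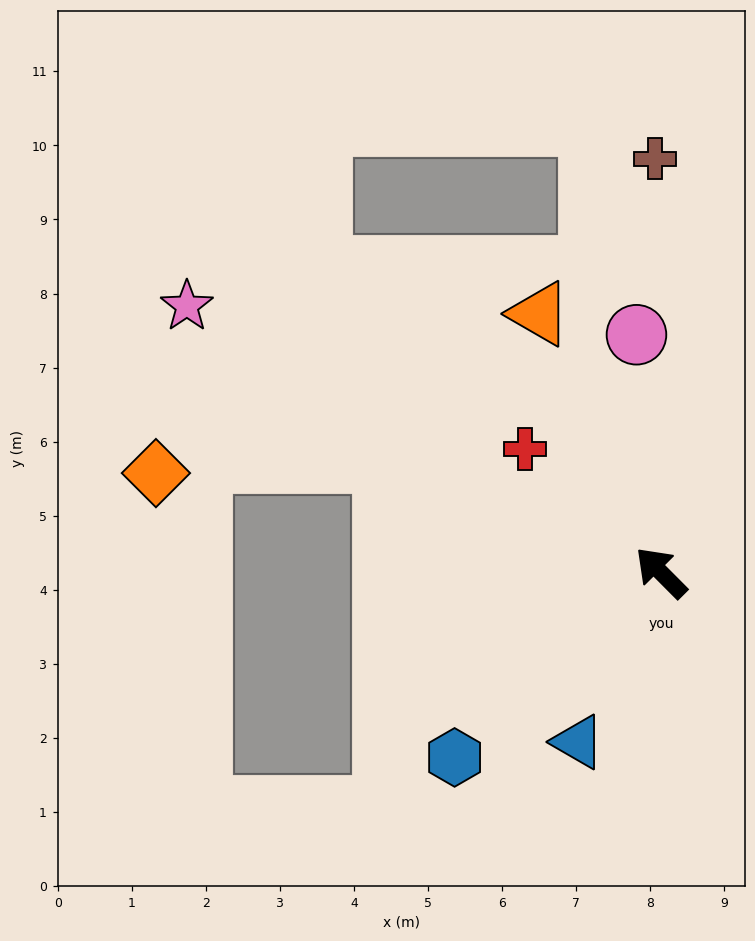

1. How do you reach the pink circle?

turn right 39°, forward 3.2 m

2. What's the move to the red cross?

turn left 3°, forward 2.5 m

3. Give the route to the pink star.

turn left 16°, forward 7.3 m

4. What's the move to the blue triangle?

turn left 109°, forward 2.5 m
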